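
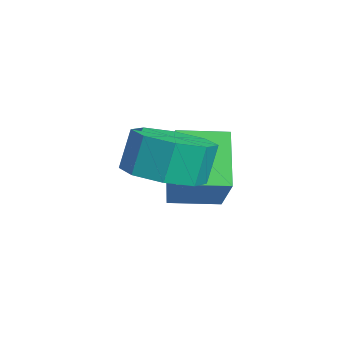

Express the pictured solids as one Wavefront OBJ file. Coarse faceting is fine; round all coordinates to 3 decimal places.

v -4.362 -2.128 -3.919
v -3.147 -2.16 -2.702
v -4.215 -0.821 -4.032
v -3.001 -0.853 -2.815
v -3.159 -2.367 -5.125
v -1.945 -2.399 -3.908
v -3.013 -1.06 -5.238
v -1.798 -1.092 -4.021
v -1.433 -2.812 -3.325
v -0.924 -3.623 -2.975
v -1.157 -3.3 -1.886
v -1.667 -2.488 -2.235
v -0.465 -2.997 -3.062
v -0.698 -2.674 -1.973
v -0.574 -2.263 -3.304
v -0.807 -1.94 -2.214
v -1.186 -1.85 -3.557
v -1.419 -1.527 -2.468
v -1.943 -2 -3.674
v -2.176 -1.677 -2.585
v -2.402 -2.626 -3.587
v -2.635 -2.303 -2.498
v -2.293 -3.36 -3.346
v -2.526 -3.037 -2.256
v -1.681 -3.773 -3.092
v -1.914 -3.45 -2.003
f 2 4 1
f 5 2 1
f 1 4 3
f 3 5 1
f 2 8 4
f 6 2 5
f 6 8 2
f 4 8 3
f 7 5 3
f 3 8 7
f 7 6 5
f 8 6 7
f 10 9 13
f 10 13 11
f 11 13 14
f 11 14 12
f 13 9 15
f 13 15 14
f 14 15 16
f 14 16 12
f 15 9 17
f 15 17 16
f 16 17 18
f 16 18 12
f 17 9 19
f 17 19 18
f 18 19 20
f 18 20 12
f 19 9 21
f 19 21 20
f 20 21 22
f 20 22 12
f 21 9 23
f 21 23 22
f 22 23 24
f 22 24 12
f 23 9 25
f 23 25 24
f 24 25 26
f 24 26 12
f 25 9 10
f 25 10 26
f 26 10 11
f 26 11 12



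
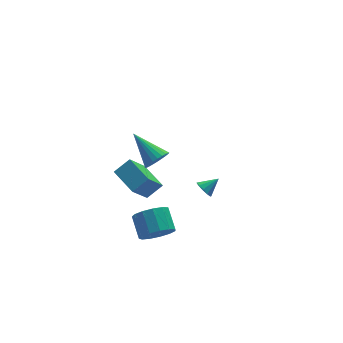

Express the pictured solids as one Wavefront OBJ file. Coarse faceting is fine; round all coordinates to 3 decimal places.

v 2.448 2.494 -4.007
v 2.773 2.526 -4.499
v 3.312 2.566 -3.433
v 2.68 2.866 -4.403
v 2.498 3.063 -4.155
v 2.298 3.042 -3.851
v 2.155 2.812 -3.607
v 2.124 2.461 -3.516
v 2.217 2.122 -3.612
v 2.398 1.925 -3.86
v 2.599 1.945 -4.164
v 2.742 2.175 -4.408
v -1.098 0.026 -4.279
v -0.765 0.507 -5.078
v -0.709 1.695 -4.34
v -1.042 1.214 -3.541
v -1.322 0.543 -5.094
v -1.265 1.731 -4.355
v -1.807 0.415 -4.85
v -1.751 1.603 -4.112
v -2.068 0.163 -4.426
v -2.011 1.351 -3.688
v -2.02 -0.132 -3.955
v -1.964 1.056 -3.217
v -1.68 -0.377 -3.587
v -1.624 0.811 -2.848
v -1.155 -0.494 -3.438
v -1.099 0.694 -2.7
v -0.612 -0.446 -3.557
v -0.556 0.742 -2.819
v -0.224 -0.248 -3.905
v -0.167 0.94 -3.167
v -0.113 0.037 -4.372
v -0.056 1.225 -3.633
v -0.314 0.318 -4.809
v -0.258 1.506 -4.071
v -0.613 2.889 -4.011
v -1.659 2.216 -2.471
v -1.061 4.491 -3.615
v -2.108 3.818 -2.075
v 0.308 2.982 -3.345
v -0.739 2.309 -1.805
v -0.141 4.584 -2.949
v -1.187 3.911 -1.409
v -1.284 -0.531 2.535
v -0.7 -0.129 2.325
v -1.976 1.011 3.565
v -0.887 -0.071 2.113
v -1.135 -0.084 1.965
v -1.405 -0.164 1.904
v -1.657 -0.301 1.939
v -1.853 -0.472 2.065
v -1.961 -0.653 2.262
v -1.967 -0.815 2.501
v -1.869 -0.934 2.745
v -1.681 -0.991 2.957
v -1.434 -0.979 3.105
v -1.163 -0.899 3.166
v -0.911 -0.762 3.131
v -0.716 -0.591 3.005
v -0.607 -0.41 2.807
v -0.601 -0.248 2.569
f 2 1 4
f 2 4 3
f 4 1 5
f 4 5 3
f 5 1 6
f 5 6 3
f 6 1 7
f 6 7 3
f 7 1 8
f 7 8 3
f 8 1 9
f 8 9 3
f 9 1 10
f 9 10 3
f 10 1 11
f 10 11 3
f 11 1 12
f 11 12 3
f 12 1 2
f 12 2 3
f 14 13 17
f 14 17 15
f 15 17 18
f 15 18 16
f 17 13 19
f 17 19 18
f 18 19 20
f 18 20 16
f 19 13 21
f 19 21 20
f 20 21 22
f 20 22 16
f 21 13 23
f 21 23 22
f 22 23 24
f 22 24 16
f 23 13 25
f 23 25 24
f 24 25 26
f 24 26 16
f 25 13 27
f 25 27 26
f 26 27 28
f 26 28 16
f 27 13 29
f 27 29 28
f 28 29 30
f 28 30 16
f 29 13 31
f 29 31 30
f 30 31 32
f 30 32 16
f 31 13 33
f 31 33 32
f 32 33 34
f 32 34 16
f 33 13 35
f 33 35 34
f 34 35 36
f 34 36 16
f 35 13 14
f 35 14 36
f 36 14 15
f 36 15 16
f 38 40 37
f 41 38 37
f 37 40 39
f 39 41 37
f 38 44 40
f 42 38 41
f 42 44 38
f 40 44 39
f 43 41 39
f 39 44 43
f 43 42 41
f 44 42 43
f 46 45 48
f 46 48 47
f 48 45 49
f 48 49 47
f 49 45 50
f 49 50 47
f 50 45 51
f 50 51 47
f 51 45 52
f 51 52 47
f 52 45 53
f 52 53 47
f 53 45 54
f 53 54 47
f 54 45 55
f 54 55 47
f 55 45 56
f 55 56 47
f 56 45 57
f 56 57 47
f 57 45 58
f 57 58 47
f 58 45 59
f 58 59 47
f 59 45 60
f 59 60 47
f 60 45 61
f 60 61 47
f 61 45 62
f 61 62 47
f 62 45 46
f 62 46 47



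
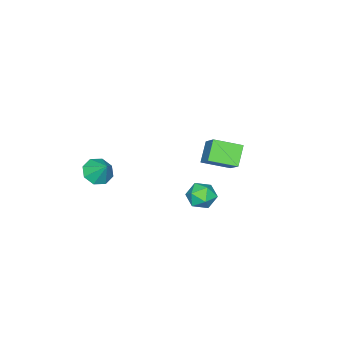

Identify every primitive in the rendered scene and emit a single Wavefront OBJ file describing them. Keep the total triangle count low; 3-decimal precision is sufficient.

v -4.318 0.36 0.927
v -3.468 1.394 2.085
v -5.176 1.551 0.493
v -4.325 2.585 1.651
v -3.455 0.655 0.029
v -2.604 1.689 1.187
v -4.312 1.846 -0.405
v -3.462 2.88 0.753
v -0.699 3.594 0.681
v -0.246 3.374 0.034
v -0.534 2.386 1.206
v -0.081 2.166 0.559
v 0.208 2.717 1.094
v 0.106 3.463 0.769
v -0.886 2.297 0.471
v -0.988 3.043 0.146
v -0.362 2.572 -0.096
v 0.314 2.832 0.288
v -1.094 2.928 0.952
v -0.418 3.188 1.336
v 2.084 -1.341 1.997
v 2.739 -1.094 1.608
v 2.336 -0.579 2.903
v 2.244 -0.763 1.467
v 1.655 -0.77 1.636
v 1.318 -1.111 2.016
v 1.43 -1.587 2.385
v 1.925 -1.919 2.527
v 2.513 -1.912 2.358
v 2.851 -1.57 1.977
f 2 4 1
f 5 2 1
f 1 4 3
f 3 5 1
f 2 8 4
f 6 2 5
f 6 8 2
f 4 8 3
f 7 5 3
f 3 8 7
f 7 6 5
f 8 6 7
f 9 20 14
f 9 14 10
f 9 10 16
f 9 16 19
f 9 19 20
f 10 14 18
f 14 20 13
f 20 19 11
f 19 16 15
f 16 10 17
f 12 18 13
f 12 13 11
f 12 11 15
f 12 15 17
f 12 17 18
f 13 18 14
f 11 13 20
f 15 11 19
f 17 15 16
f 18 17 10
f 22 21 24
f 22 24 23
f 24 21 25
f 24 25 23
f 25 21 26
f 25 26 23
f 26 21 27
f 26 27 23
f 27 21 28
f 27 28 23
f 28 21 29
f 28 29 23
f 29 21 30
f 29 30 23
f 30 21 22
f 30 22 23



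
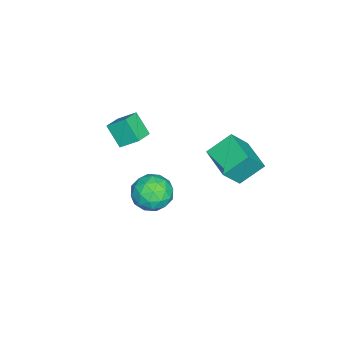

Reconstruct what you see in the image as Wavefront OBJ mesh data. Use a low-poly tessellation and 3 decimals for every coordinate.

v 3.369 0.538 -0.056
v 4.05 -0.29 0.1
v 2.09 -0.59 -0.46
v 2.771 -1.418 -0.304
v 2.44 -0.824 0.538
v 3.23 -0.127 0.788
v 2.91 -0.753 -1.148
v 3.7 -0.056 -0.898
v 3.767 -1.088 -0.575
v 3.476 -1.131 0.467
v 2.664 0.251 -0.827
v 2.373 0.208 0.215
v 3.821 0.223 0.057
v 2.319 -1.103 -0.417
v 2.124 -0.754 0.078
v 2.524 -1.24 0.169
v 3.339 0.319 0.462
v 3.74 -0.167 0.553
v 2.793 -0.481 0.811
v 2.4 -0.713 -0.913
v 2.801 -1.199 -0.822
v 3.616 0.36 -0.529
v 4.016 -0.126 -0.438
v 3.347 -0.399 -1.171
v 4.055 -0.732 -0.248
v 3.304 -1.395 -0.485
v 3.385 -1.005 -0.981
v 3.85 -0.595 -0.835
v 3.884 -0.758 0.365
v 3.133 -1.421 0.127
v 2.938 -1.072 0.623
v 3.402 -0.662 0.769
v 3.718 -1.227 -0.032
v 3.007 0.541 -0.487
v 2.256 -0.122 -0.725
v 2.738 -0.218 -1.129
v 3.202 0.192 -0.983
v 2.836 0.515 0.125
v 2.085 -0.148 -0.112
v 2.29 -0.285 0.475
v 2.755 0.125 0.621
v 2.422 0.347 -0.328
v -0.815 1.954 -0.697
v -1.534 2.982 0.263
v 0.502 3.123 -0.962
v -0.218 4.151 -0.002
v -0.002 1.329 0.582
v -0.722 2.357 1.542
v 1.314 2.498 0.317
v 0.595 3.526 1.277
v -1.383 -3.506 0.658
v -1.374 -2.545 1.41
v -0.9 -2.699 -0.379
v -0.891 -1.738 0.373
v -0.369 -3.742 0.947
v -0.36 -2.781 1.699
v 0.114 -2.935 -0.09
v 0.123 -1.974 0.662
f 1 38 17
f 38 12 41
f 17 41 6
f 38 41 17
f 1 17 13
f 17 6 18
f 13 18 2
f 17 18 13
f 1 13 22
f 13 2 23
f 22 23 8
f 13 23 22
f 1 22 34
f 22 8 37
f 34 37 11
f 22 37 34
f 1 34 38
f 34 11 42
f 38 42 12
f 34 42 38
f 2 18 29
f 18 6 32
f 29 32 10
f 18 32 29
f 6 41 19
f 41 12 40
f 19 40 5
f 41 40 19
f 12 42 39
f 42 11 35
f 39 35 3
f 42 35 39
f 11 37 36
f 37 8 24
f 36 24 7
f 37 24 36
f 8 23 28
f 23 2 25
f 28 25 9
f 23 25 28
f 4 30 16
f 30 10 31
f 16 31 5
f 30 31 16
f 4 16 14
f 16 5 15
f 14 15 3
f 16 15 14
f 4 14 21
f 14 3 20
f 21 20 7
f 14 20 21
f 4 21 26
f 21 7 27
f 26 27 9
f 21 27 26
f 4 26 30
f 26 9 33
f 30 33 10
f 26 33 30
f 5 31 19
f 31 10 32
f 19 32 6
f 31 32 19
f 3 15 39
f 15 5 40
f 39 40 12
f 15 40 39
f 7 20 36
f 20 3 35
f 36 35 11
f 20 35 36
f 9 27 28
f 27 7 24
f 28 24 8
f 27 24 28
f 10 33 29
f 33 9 25
f 29 25 2
f 33 25 29
f 44 46 43
f 47 44 43
f 43 46 45
f 45 47 43
f 44 50 46
f 48 44 47
f 48 50 44
f 46 50 45
f 49 47 45
f 45 50 49
f 49 48 47
f 50 48 49
f 52 54 51
f 55 52 51
f 51 54 53
f 53 55 51
f 52 58 54
f 56 52 55
f 56 58 52
f 54 58 53
f 57 55 53
f 53 58 57
f 57 56 55
f 58 56 57



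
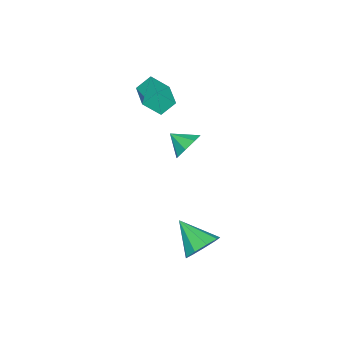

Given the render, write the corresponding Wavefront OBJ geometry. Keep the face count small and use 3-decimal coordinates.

v -3.845 -0.492 -1.295
v -3.104 -0.279 -0.891
v -3.875 -1.468 -0.725
v -3.644 -0.07 -0.561
v -4.301 -0.108 -0.661
v -4.691 -0.371 -1.131
v -4.586 -0.705 -1.698
v -4.047 -0.914 -2.028
v -3.39 -0.876 -1.929
v -2.999 -0.613 -1.458
v -4.05 -2.342 1.34
v -4.487 -1.811 2.038
v -2.833 -1.382 1.372
v -3.271 -0.851 2.07
v -3.529 -3.029 2.19
v -3.967 -2.498 2.888
v -2.313 -2.069 2.222
v -2.75 -1.538 2.92
v 0.729 2.511 -3.838
v 1.227 1.935 -4.406
v 0.271 1.109 -2.822
v 1.607 2.158 -3.928
v 1.575 2.545 -3.407
v 1.148 2.917 -3.088
v 0.525 3.098 -3.119
v -0.003 3.004 -3.487
v -0.188 2.68 -4.018
v 0.056 2.276 -4.465
v 0.615 1.982 -4.619
f 2 1 4
f 2 4 3
f 4 1 5
f 4 5 3
f 5 1 6
f 5 6 3
f 6 1 7
f 6 7 3
f 7 1 8
f 7 8 3
f 8 1 9
f 8 9 3
f 9 1 10
f 9 10 3
f 10 1 2
f 10 2 3
f 12 14 11
f 15 12 11
f 11 14 13
f 13 15 11
f 12 18 14
f 16 12 15
f 16 18 12
f 14 18 13
f 17 15 13
f 13 18 17
f 17 16 15
f 18 16 17
f 20 19 22
f 20 22 21
f 22 19 23
f 22 23 21
f 23 19 24
f 23 24 21
f 24 19 25
f 24 25 21
f 25 19 26
f 25 26 21
f 26 19 27
f 26 27 21
f 27 19 28
f 27 28 21
f 28 19 29
f 28 29 21
f 29 19 20
f 29 20 21



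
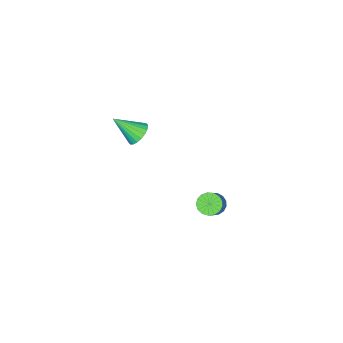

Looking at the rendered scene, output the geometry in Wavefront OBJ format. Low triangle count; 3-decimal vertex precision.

v 0.962 -0.467 -4.314
v 1.468 -0.543 -4.698
v 2.685 -0.048 -3.19
v 2.178 0.027 -2.806
v 1.393 -0.248 -4.734
v 2.609 0.247 -3.225
v 1.218 -0.004 -4.673
v 2.435 0.491 -3.165
v 0.985 0.134 -4.531
v 2.202 0.629 -3.022
v 0.747 0.135 -4.338
v 1.963 0.63 -2.83
v 0.557 -0.003 -4.141
v 1.774 0.492 -2.632
v 0.461 -0.247 -3.983
v 1.677 0.248 -2.474
v 0.479 -0.541 -3.901
v 1.695 -0.047 -2.392
v 0.608 -0.819 -3.913
v 1.824 -0.324 -2.405
v 0.818 -1.016 -4.018
v 2.034 -0.521 -2.51
v 1.061 -1.088 -4.19
v 2.277 -0.593 -2.682
v 1.281 -1.017 -4.391
v 2.497 -0.522 -2.883
v 1.428 -0.82 -4.574
v 2.644 -0.325 -3.066
v 3.466 -3.149 2.264
v 3.898 -2.686 2.536
v 3.974 -4.231 3.296
v 3.662 -2.646 2.694
v 3.391 -2.694 2.777
v 3.134 -2.82 2.771
v 2.934 -3.004 2.678
v 2.825 -3.212 2.513
v 2.828 -3.409 2.305
v 2.941 -3.562 2.09
v 3.144 -3.643 1.904
v 3.404 -3.639 1.781
v 3.673 -3.55 1.742
v 3.907 -3.391 1.792
v 4.065 -3.191 1.924
v 4.119 -2.984 2.115
v 4.06 -2.805 2.331
f 2 1 5
f 2 5 3
f 3 5 6
f 3 6 4
f 5 1 7
f 5 7 6
f 6 7 8
f 6 8 4
f 7 1 9
f 7 9 8
f 8 9 10
f 8 10 4
f 9 1 11
f 9 11 10
f 10 11 12
f 10 12 4
f 11 1 13
f 11 13 12
f 12 13 14
f 12 14 4
f 13 1 15
f 13 15 14
f 14 15 16
f 14 16 4
f 15 1 17
f 15 17 16
f 16 17 18
f 16 18 4
f 17 1 19
f 17 19 18
f 18 19 20
f 18 20 4
f 19 1 21
f 19 21 20
f 20 21 22
f 20 22 4
f 21 1 23
f 21 23 22
f 22 23 24
f 22 24 4
f 23 1 25
f 23 25 24
f 24 25 26
f 24 26 4
f 25 1 27
f 25 27 26
f 26 27 28
f 26 28 4
f 27 1 2
f 27 2 28
f 28 2 3
f 28 3 4
f 30 29 32
f 30 32 31
f 32 29 33
f 32 33 31
f 33 29 34
f 33 34 31
f 34 29 35
f 34 35 31
f 35 29 36
f 35 36 31
f 36 29 37
f 36 37 31
f 37 29 38
f 37 38 31
f 38 29 39
f 38 39 31
f 39 29 40
f 39 40 31
f 40 29 41
f 40 41 31
f 41 29 42
f 41 42 31
f 42 29 43
f 42 43 31
f 43 29 44
f 43 44 31
f 44 29 45
f 44 45 31
f 45 29 30
f 45 30 31



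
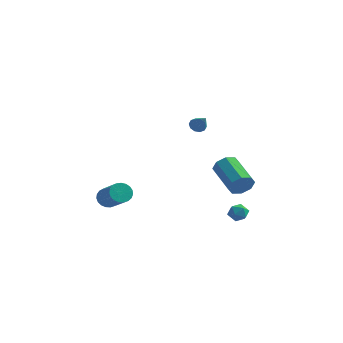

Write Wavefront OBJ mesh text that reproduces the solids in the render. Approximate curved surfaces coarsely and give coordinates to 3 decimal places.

v 2.738 -2.852 -3.587
v 3.267 -2.741 -3.242
v 3.273 -3.499 -4.198
v 3.802 -3.388 -3.853
v 3.314 -3.716 -3.596
v 2.983 -3.316 -3.219
v 3.557 -2.924 -4.221
v 3.226 -2.524 -3.844
v 3.773 -2.786 -3.634
v 3.623 -3.275 -3.247
v 2.917 -2.965 -4.193
v 2.767 -3.454 -3.806
v -4.34 -3.29 -3.958
v -4.069 -3.561 -4.532
v -2.789 -4.601 -3.436
v -3.06 -4.33 -2.862
v -3.909 -3.326 -4.495
v -2.629 -4.366 -3.4
v -3.823 -3.084 -4.366
v -2.543 -4.125 -3.271
v -3.827 -2.878 -4.166
v -2.547 -3.919 -3.071
v -3.919 -2.744 -3.931
v -2.639 -3.784 -2.835
v -4.084 -2.703 -3.699
v -2.805 -3.744 -2.604
v -4.293 -2.764 -3.513
v -3.014 -3.805 -2.417
v -4.511 -2.916 -3.403
v -3.231 -3.957 -2.308
v -4.699 -3.133 -3.39
v -3.419 -4.173 -2.294
v -4.824 -3.376 -3.474
v -3.545 -4.417 -2.379
v -4.866 -3.605 -3.642
v -3.587 -4.646 -2.547
v -4.817 -3.779 -3.865
v -3.538 -4.82 -2.77
v -4.686 -3.869 -4.104
v -3.406 -4.909 -3.008
v -4.494 -3.858 -4.317
v -3.215 -4.899 -3.222
v -4.276 -3.749 -4.469
v -2.996 -4.79 -3.373
v 3.624 -3.6 -1.406
v 4.088 -3.421 -0.805
v 2.661 -2.102 -0.094
v 2.196 -2.28 -0.694
v 4.179 -3.068 -1.277
v 2.752 -1.748 -0.566
v 3.945 -3.026 -1.825
v 2.518 -1.706 -1.114
v 3.523 -3.32 -2.127
v 2.095 -2.001 -1.416
v 3.159 -3.778 -2.006
v 1.732 -2.459 -1.295
v 3.068 -4.132 -1.534
v 1.641 -2.812 -0.823
v 3.302 -4.174 -0.986
v 1.875 -2.854 -0.275
v 3.725 -3.879 -0.684
v 2.297 -2.56 0.027
v 0.355 -1.772 1.809
v 0.615 -1.341 1.891
v 1.065 -2.368 2.691
v 0.368 -1.345 2.087
v 0.116 -1.512 2.176
v -0.044 -1.779 2.126
v -0.052 -2.043 1.954
v 0.095 -2.203 1.726
v 0.342 -2.199 1.53
v 0.594 -2.032 1.441
v 0.754 -1.766 1.492
v 0.762 -1.502 1.664
f 1 12 6
f 1 6 2
f 1 2 8
f 1 8 11
f 1 11 12
f 2 6 10
f 6 12 5
f 12 11 3
f 11 8 7
f 8 2 9
f 4 10 5
f 4 5 3
f 4 3 7
f 4 7 9
f 4 9 10
f 5 10 6
f 3 5 12
f 7 3 11
f 9 7 8
f 10 9 2
f 14 13 17
f 14 17 15
f 15 17 18
f 15 18 16
f 17 13 19
f 17 19 18
f 18 19 20
f 18 20 16
f 19 13 21
f 19 21 20
f 20 21 22
f 20 22 16
f 21 13 23
f 21 23 22
f 22 23 24
f 22 24 16
f 23 13 25
f 23 25 24
f 24 25 26
f 24 26 16
f 25 13 27
f 25 27 26
f 26 27 28
f 26 28 16
f 27 13 29
f 27 29 28
f 28 29 30
f 28 30 16
f 29 13 31
f 29 31 30
f 30 31 32
f 30 32 16
f 31 13 33
f 31 33 32
f 32 33 34
f 32 34 16
f 33 13 35
f 33 35 34
f 34 35 36
f 34 36 16
f 35 13 37
f 35 37 36
f 36 37 38
f 36 38 16
f 37 13 39
f 37 39 38
f 38 39 40
f 38 40 16
f 39 13 41
f 39 41 40
f 40 41 42
f 40 42 16
f 41 13 43
f 41 43 42
f 42 43 44
f 42 44 16
f 43 13 14
f 43 14 44
f 44 14 15
f 44 15 16
f 46 45 49
f 46 49 47
f 47 49 50
f 47 50 48
f 49 45 51
f 49 51 50
f 50 51 52
f 50 52 48
f 51 45 53
f 51 53 52
f 52 53 54
f 52 54 48
f 53 45 55
f 53 55 54
f 54 55 56
f 54 56 48
f 55 45 57
f 55 57 56
f 56 57 58
f 56 58 48
f 57 45 59
f 57 59 58
f 58 59 60
f 58 60 48
f 59 45 61
f 59 61 60
f 60 61 62
f 60 62 48
f 61 45 46
f 61 46 62
f 62 46 47
f 62 47 48
f 64 63 66
f 64 66 65
f 66 63 67
f 66 67 65
f 67 63 68
f 67 68 65
f 68 63 69
f 68 69 65
f 69 63 70
f 69 70 65
f 70 63 71
f 70 71 65
f 71 63 72
f 71 72 65
f 72 63 73
f 72 73 65
f 73 63 74
f 73 74 65
f 74 63 64
f 74 64 65



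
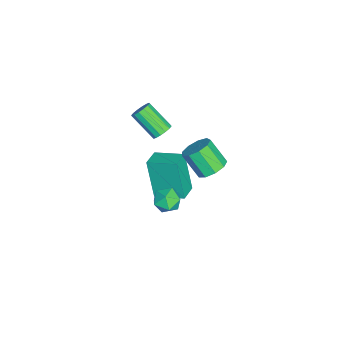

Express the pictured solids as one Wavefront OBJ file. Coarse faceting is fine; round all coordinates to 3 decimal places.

v -0.651 2.226 -0.184
v -0.126 1.845 -0.459
v -1.394 1.415 -0.481
v -0.869 1.034 -0.756
v -0.912 1.123 -0.059
v -0.452 1.625 0.125
v -1.068 1.635 -1.065
v -0.608 2.137 -0.881
v -0.383 1.48 -1.004
v -0.287 1.164 -0.381
v -1.233 2.096 -0.559
v -1.137 1.78 0.064
v -4.116 0.734 -3.396
v -4.622 0.287 -1.407
v -3.931 2.146 -3.031
v -4.437 1.699 -1.043
v -3.183 0.561 -3.197
v -3.689 0.114 -1.209
v -2.998 1.973 -2.833
v -3.504 1.526 -0.844
v -3.314 3.156 -0.615
v -2.711 3.394 -0.237
v -3.064 2.581 0.834
v -3.666 2.344 0.455
v -3.112 3.698 -0.138
v -3.465 2.885 0.933
v -3.607 3.749 -0.262
v -3.96 2.937 0.809
v -3.965 3.523 -0.552
v -4.318 2.71 0.519
v -4.018 3.125 -0.871
v -4.371 2.312 0.2
v -3.742 2.742 -1.071
v -4.094 1.929 -0
v -3.265 2.553 -1.058
v -3.618 1.74 0.013
v -2.811 2.646 -0.837
v -3.164 1.833 0.234
v -2.592 2.978 -0.513
v -2.945 2.165 0.558
v -2.522 1.084 2.537
v -2.234 1.286 2.906
v -2.709 0.237 3.852
v -2.998 0.036 3.483
v -2.466 1.41 2.926
v -2.942 0.361 3.872
v -2.714 1.446 2.842
v -3.189 0.397 3.787
v -2.91 1.385 2.676
v -3.386 0.336 3.621
v -3.002 1.244 2.473
v -3.478 0.195 3.418
v -2.966 1.06 2.287
v -3.442 0.011 3.232
v -2.811 0.883 2.168
v -3.286 -0.166 3.114
v -2.578 0.759 2.148
v -3.054 -0.29 3.094
v -2.331 0.723 2.233
v -2.806 -0.326 3.178
v -2.134 0.784 2.399
v -2.61 -0.265 3.344
v -2.042 0.925 2.602
v -2.518 -0.124 3.547
v -2.078 1.109 2.788
v -2.554 0.06 3.733
f 1 12 6
f 1 6 2
f 1 2 8
f 1 8 11
f 1 11 12
f 2 6 10
f 6 12 5
f 12 11 3
f 11 8 7
f 8 2 9
f 4 10 5
f 4 5 3
f 4 3 7
f 4 7 9
f 4 9 10
f 5 10 6
f 3 5 12
f 7 3 11
f 9 7 8
f 10 9 2
f 14 16 13
f 17 14 13
f 13 16 15
f 15 17 13
f 14 20 16
f 18 14 17
f 18 20 14
f 16 20 15
f 19 17 15
f 15 20 19
f 19 18 17
f 20 18 19
f 22 21 25
f 22 25 23
f 23 25 26
f 23 26 24
f 25 21 27
f 25 27 26
f 26 27 28
f 26 28 24
f 27 21 29
f 27 29 28
f 28 29 30
f 28 30 24
f 29 21 31
f 29 31 30
f 30 31 32
f 30 32 24
f 31 21 33
f 31 33 32
f 32 33 34
f 32 34 24
f 33 21 35
f 33 35 34
f 34 35 36
f 34 36 24
f 35 21 37
f 35 37 36
f 36 37 38
f 36 38 24
f 37 21 39
f 37 39 38
f 38 39 40
f 38 40 24
f 39 21 22
f 39 22 40
f 40 22 23
f 40 23 24
f 42 41 45
f 42 45 43
f 43 45 46
f 43 46 44
f 45 41 47
f 45 47 46
f 46 47 48
f 46 48 44
f 47 41 49
f 47 49 48
f 48 49 50
f 48 50 44
f 49 41 51
f 49 51 50
f 50 51 52
f 50 52 44
f 51 41 53
f 51 53 52
f 52 53 54
f 52 54 44
f 53 41 55
f 53 55 54
f 54 55 56
f 54 56 44
f 55 41 57
f 55 57 56
f 56 57 58
f 56 58 44
f 57 41 59
f 57 59 58
f 58 59 60
f 58 60 44
f 59 41 61
f 59 61 60
f 60 61 62
f 60 62 44
f 61 41 63
f 61 63 62
f 62 63 64
f 62 64 44
f 63 41 65
f 63 65 64
f 64 65 66
f 64 66 44
f 65 41 42
f 65 42 66
f 66 42 43
f 66 43 44



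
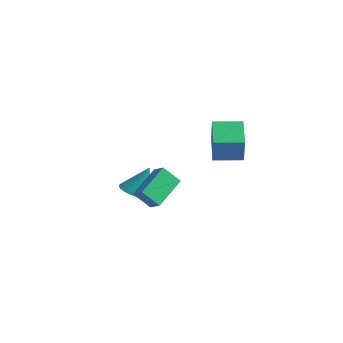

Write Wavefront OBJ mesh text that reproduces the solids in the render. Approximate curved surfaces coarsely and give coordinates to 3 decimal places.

v -1.599 1.95 1.527
v -1.178 1.535 3.142
v -2.827 3.179 2.163
v -2.405 2.764 3.778
v -0.455 3.096 1.522
v -0.033 2.681 3.137
v -1.682 4.325 2.158
v -1.261 3.91 3.773
v -3.945 -1.36 -0.35
v -3.071 -1.22 -0.601
v -3.595 -0.66 1.25
v -3.237 -0.893 -0.708
v -3.526 -0.646 -0.753
v -3.887 -0.523 -0.728
v -4.259 -0.544 -0.638
v -4.575 -0.706 -0.497
v -4.783 -0.982 -0.332
v -4.846 -1.322 -0.169
v -4.753 -1.669 -0.038
v -4.52 -1.963 0.04
v -4.188 -2.152 0.05
v -3.813 -2.204 -0.009
v -3.462 -2.11 -0.127
v -3.193 -1.887 -0.283
v -3.055 -1.572 -0.451
v -0.579 -3.622 0.823
v -1.244 -4.172 1.741
v -0.905 -1.799 1.678
v -1.57 -2.349 2.597
v 0.13 -3.711 1.283
v -0.535 -4.261 2.202
v -0.196 -1.888 2.139
v -0.861 -2.438 3.057
f 2 4 1
f 5 2 1
f 1 4 3
f 3 5 1
f 2 8 4
f 6 2 5
f 6 8 2
f 4 8 3
f 7 5 3
f 3 8 7
f 7 6 5
f 8 6 7
f 10 9 12
f 10 12 11
f 12 9 13
f 12 13 11
f 13 9 14
f 13 14 11
f 14 9 15
f 14 15 11
f 15 9 16
f 15 16 11
f 16 9 17
f 16 17 11
f 17 9 18
f 17 18 11
f 18 9 19
f 18 19 11
f 19 9 20
f 19 20 11
f 20 9 21
f 20 21 11
f 21 9 22
f 21 22 11
f 22 9 23
f 22 23 11
f 23 9 24
f 23 24 11
f 24 9 25
f 24 25 11
f 25 9 10
f 25 10 11
f 27 29 26
f 30 27 26
f 26 29 28
f 28 30 26
f 27 33 29
f 31 27 30
f 31 33 27
f 29 33 28
f 32 30 28
f 28 33 32
f 32 31 30
f 33 31 32



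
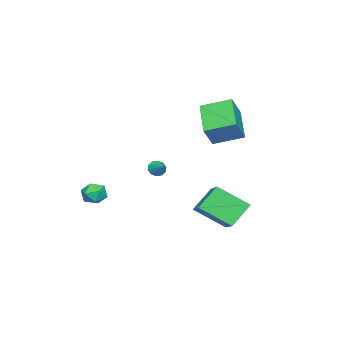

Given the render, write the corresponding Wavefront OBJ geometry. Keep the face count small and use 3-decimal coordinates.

v -2.897 1.802 -3.039
v -2.485 0.151 -1.913
v -3.905 2.35 -1.868
v -3.493 0.7 -0.741
v -1.227 2.86 -2.099
v -0.815 1.21 -0.972
v -2.235 3.409 -0.927
v -1.823 1.758 0.199
v -0.325 -0.817 1.559
v -0.095 -1.178 1.817
v 0.285 -0.083 2.041
v 0.061 -1.135 1.554
v 0.07 -0.97 1.292
v -0.073 -0.747 1.133
v -0.311 -0.551 1.136
v -0.555 -0.456 1.3
v -0.711 -0.5 1.564
v -0.72 -0.664 1.825
v -0.577 -0.887 1.985
v -0.339 -1.084 1.982
v -4.726 0.006 3.678
v -3.815 -0.09 4.841
v -5.242 1.547 4.209
v -4.331 1.452 5.371
v -3.189 0.908 2.549
v -2.278 0.813 3.711
v -3.705 2.45 3.079
v -2.794 2.354 4.242
v 0.393 -3.39 0.206
v 0.656 -3.079 -0.42
v 0.904 -4.441 -0.1
v 1.167 -4.13 -0.726
v 1.442 -3.924 -0.063
v 1.126 -3.275 0.126
v 0.434 -4.245 -0.646
v 0.118 -3.596 -0.457
v 0.681 -3.608 -0.946
v 1.304 -3.41 -0.586
v 0.256 -4.11 0.066
v 0.879 -3.912 0.426
f 2 4 1
f 5 2 1
f 1 4 3
f 3 5 1
f 2 8 4
f 6 2 5
f 6 8 2
f 4 8 3
f 7 5 3
f 3 8 7
f 7 6 5
f 8 6 7
f 10 9 12
f 10 12 11
f 12 9 13
f 12 13 11
f 13 9 14
f 13 14 11
f 14 9 15
f 14 15 11
f 15 9 16
f 15 16 11
f 16 9 17
f 16 17 11
f 17 9 18
f 17 18 11
f 18 9 19
f 18 19 11
f 19 9 20
f 19 20 11
f 20 9 10
f 20 10 11
f 22 24 21
f 25 22 21
f 21 24 23
f 23 25 21
f 22 28 24
f 26 22 25
f 26 28 22
f 24 28 23
f 27 25 23
f 23 28 27
f 27 26 25
f 28 26 27
f 29 40 34
f 29 34 30
f 29 30 36
f 29 36 39
f 29 39 40
f 30 34 38
f 34 40 33
f 40 39 31
f 39 36 35
f 36 30 37
f 32 38 33
f 32 33 31
f 32 31 35
f 32 35 37
f 32 37 38
f 33 38 34
f 31 33 40
f 35 31 39
f 37 35 36
f 38 37 30



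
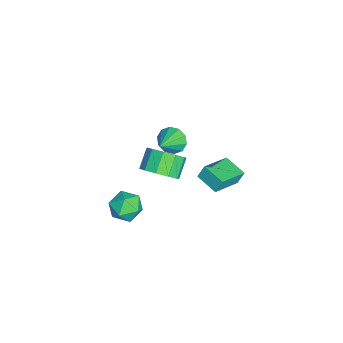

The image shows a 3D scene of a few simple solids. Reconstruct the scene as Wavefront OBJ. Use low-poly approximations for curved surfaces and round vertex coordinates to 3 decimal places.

v -2.995 0.923 -0.403
v -2.692 0.604 -1.059
v -1.745 0.457 0.403
v -2.537 1.066 -1.031
v -2.558 1.474 -0.763
v -2.746 1.671 -0.358
v -3.029 1.583 0.03
v -3.299 1.242 0.252
v -3.454 0.78 0.224
v -3.433 0.372 -0.044
v -3.245 0.175 -0.449
v -2.962 0.264 -0.837
v -0.524 -0.79 -2.618
v -0.051 -0.395 -1.914
v 0.691 -1.625 -2.966
v 1.164 -1.23 -2.262
v 0.455 -1.813 -2.08
v -0.296 -1.297 -1.865
v 0.936 -0.723 -3.015
v 0.185 -0.207 -2.8
v 0.851 -0.354 -2.159
v 0.554 -1.027 -1.581
v 0.086 -0.993 -3.299
v -0.211 -1.666 -2.721
v 2.713 0.858 3.156
v 3.337 1.328 3.696
v 2.491 1.592 4.444
v 1.867 1.122 3.904
v 3.112 1.707 3.308
v 2.265 1.971 4.056
v 2.735 1.761 2.862
v 1.888 2.025 3.609
v 2.349 1.47 2.528
v 1.502 1.734 3.275
v 2.103 0.946 2.434
v 1.256 1.21 3.182
v 2.089 0.388 2.616
v 1.243 0.652 3.364
v 2.315 0.009 3.004
v 1.468 0.273 3.752
v 2.692 -0.045 3.451
v 1.845 0.219 4.198
v 3.078 0.246 3.785
v 2.231 0.51 4.532
v 3.324 0.77 3.878
v 2.477 1.034 4.626
v -0.461 2.375 -0.475
v -0.567 2.695 0.262
v -1.754 3.351 -1.083
v -1.86 3.67 -0.347
v 0.36 3.29 -0.753
v 0.254 3.609 -0.017
v -0.933 4.265 -1.362
v -1.039 4.585 -0.625
f 2 1 4
f 2 4 3
f 4 1 5
f 4 5 3
f 5 1 6
f 5 6 3
f 6 1 7
f 6 7 3
f 7 1 8
f 7 8 3
f 8 1 9
f 8 9 3
f 9 1 10
f 9 10 3
f 10 1 11
f 10 11 3
f 11 1 12
f 11 12 3
f 12 1 2
f 12 2 3
f 13 24 18
f 13 18 14
f 13 14 20
f 13 20 23
f 13 23 24
f 14 18 22
f 18 24 17
f 24 23 15
f 23 20 19
f 20 14 21
f 16 22 17
f 16 17 15
f 16 15 19
f 16 19 21
f 16 21 22
f 17 22 18
f 15 17 24
f 19 15 23
f 21 19 20
f 22 21 14
f 26 25 29
f 26 29 27
f 27 29 30
f 27 30 28
f 29 25 31
f 29 31 30
f 30 31 32
f 30 32 28
f 31 25 33
f 31 33 32
f 32 33 34
f 32 34 28
f 33 25 35
f 33 35 34
f 34 35 36
f 34 36 28
f 35 25 37
f 35 37 36
f 36 37 38
f 36 38 28
f 37 25 39
f 37 39 38
f 38 39 40
f 38 40 28
f 39 25 41
f 39 41 40
f 40 41 42
f 40 42 28
f 41 25 43
f 41 43 42
f 42 43 44
f 42 44 28
f 43 25 45
f 43 45 44
f 44 45 46
f 44 46 28
f 45 25 26
f 45 26 46
f 46 26 27
f 46 27 28
f 48 50 47
f 51 48 47
f 47 50 49
f 49 51 47
f 48 54 50
f 52 48 51
f 52 54 48
f 50 54 49
f 53 51 49
f 49 54 53
f 53 52 51
f 54 52 53



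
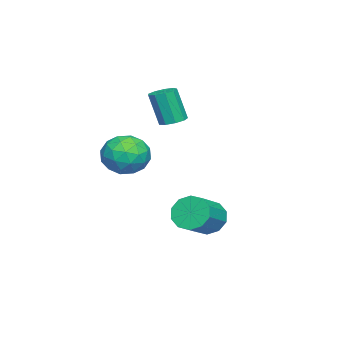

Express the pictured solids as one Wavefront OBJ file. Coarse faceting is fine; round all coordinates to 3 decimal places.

v 0.8 0.885 -1.915
v 1.236 1.569 -2.483
v 2.796 1.279 -1.633
v 2.36 0.595 -1.065
v 1.017 1.848 -1.984
v 2.577 1.558 -1.135
v 0.715 1.76 -1.46
v 2.275 1.47 -0.61
v 0.445 1.338 -1.109
v 2.006 1.048 -0.259
v 0.311 0.742 -1.065
v 1.872 0.452 -0.216
v 0.364 0.201 -1.347
v 1.924 -0.089 -0.497
v 0.583 -0.078 -1.845
v 2.143 -0.368 -0.996
v 0.885 0.01 -2.37
v 2.445 -0.28 -1.52
v 1.154 0.432 -2.721
v 2.715 0.142 -1.871
v 1.288 1.028 -2.764
v 2.849 0.738 -1.915
v 2.799 -1.129 2.801
v 3.984 -1.206 2.791
v 2.676 -2.934 2.149
v 3.861 -3.011 2.139
v 3.278 -2.953 3.173
v 3.354 -1.838 3.576
v 3.306 -2.302 1.364
v 3.382 -1.187 1.767
v 4.298 -1.931 1.903
v 4.281 -2.334 3.021
v 2.379 -1.806 1.919
v 2.362 -2.209 3.037
v 3.402 -1.009 2.853
v 3.258 -3.131 2.087
v 2.915 -3.097 2.694
v 3.612 -3.142 2.689
v 3.032 -1.381 3.314
v 3.729 -1.426 3.309
v 3.314 -2.453 3.533
v 2.931 -2.714 1.631
v 3.628 -2.759 1.626
v 3.048 -0.998 2.251
v 3.745 -1.043 2.246
v 3.346 -1.687 1.407
v 4.283 -1.481 2.326
v 4.211 -2.541 1.943
v 3.885 -2.125 1.487
v 3.929 -1.469 1.724
v 4.273 -1.717 2.983
v 4.201 -2.778 2.6
v 3.858 -2.744 3.207
v 3.903 -2.089 3.444
v 4.458 -2.143 2.461
v 2.459 -1.362 2.34
v 2.387 -2.423 1.957
v 2.757 -2.051 1.496
v 2.802 -1.396 1.733
v 2.449 -1.599 2.997
v 2.377 -2.659 2.614
v 2.731 -2.671 3.216
v 2.775 -2.015 3.453
v 2.202 -1.997 2.479
v -2.393 -1.853 2.784
v -1.778 -1.511 2.883
v -1.773 -2.045 4.696
v -2.387 -2.387 4.596
v -2.151 -1.212 2.972
v -2.146 -1.747 4.785
v -2.637 -1.213 2.973
v -2.631 -1.748 4.786
v -3.008 -1.514 2.885
v -3.003 -2.048 4.698
v -3.092 -1.973 2.75
v -3.086 -2.507 4.563
v -2.848 -2.376 2.631
v -2.843 -2.91 4.444
v -2.391 -2.534 2.583
v -2.386 -3.068 4.396
v -1.935 -2.373 2.629
v -1.93 -2.908 4.442
v -1.693 -1.969 2.747
v -1.688 -2.504 4.56
f 2 1 5
f 2 5 3
f 3 5 6
f 3 6 4
f 5 1 7
f 5 7 6
f 6 7 8
f 6 8 4
f 7 1 9
f 7 9 8
f 8 9 10
f 8 10 4
f 9 1 11
f 9 11 10
f 10 11 12
f 10 12 4
f 11 1 13
f 11 13 12
f 12 13 14
f 12 14 4
f 13 1 15
f 13 15 14
f 14 15 16
f 14 16 4
f 15 1 17
f 15 17 16
f 16 17 18
f 16 18 4
f 17 1 19
f 17 19 18
f 18 19 20
f 18 20 4
f 19 1 21
f 19 21 20
f 20 21 22
f 20 22 4
f 21 1 2
f 21 2 22
f 22 2 3
f 22 3 4
f 23 60 39
f 60 34 63
f 39 63 28
f 60 63 39
f 23 39 35
f 39 28 40
f 35 40 24
f 39 40 35
f 23 35 44
f 35 24 45
f 44 45 30
f 35 45 44
f 23 44 56
f 44 30 59
f 56 59 33
f 44 59 56
f 23 56 60
f 56 33 64
f 60 64 34
f 56 64 60
f 24 40 51
f 40 28 54
f 51 54 32
f 40 54 51
f 28 63 41
f 63 34 62
f 41 62 27
f 63 62 41
f 34 64 61
f 64 33 57
f 61 57 25
f 64 57 61
f 33 59 58
f 59 30 46
f 58 46 29
f 59 46 58
f 30 45 50
f 45 24 47
f 50 47 31
f 45 47 50
f 26 52 38
f 52 32 53
f 38 53 27
f 52 53 38
f 26 38 36
f 38 27 37
f 36 37 25
f 38 37 36
f 26 36 43
f 36 25 42
f 43 42 29
f 36 42 43
f 26 43 48
f 43 29 49
f 48 49 31
f 43 49 48
f 26 48 52
f 48 31 55
f 52 55 32
f 48 55 52
f 27 53 41
f 53 32 54
f 41 54 28
f 53 54 41
f 25 37 61
f 37 27 62
f 61 62 34
f 37 62 61
f 29 42 58
f 42 25 57
f 58 57 33
f 42 57 58
f 31 49 50
f 49 29 46
f 50 46 30
f 49 46 50
f 32 55 51
f 55 31 47
f 51 47 24
f 55 47 51
f 66 65 69
f 66 69 67
f 67 69 70
f 67 70 68
f 69 65 71
f 69 71 70
f 70 71 72
f 70 72 68
f 71 65 73
f 71 73 72
f 72 73 74
f 72 74 68
f 73 65 75
f 73 75 74
f 74 75 76
f 74 76 68
f 75 65 77
f 75 77 76
f 76 77 78
f 76 78 68
f 77 65 79
f 77 79 78
f 78 79 80
f 78 80 68
f 79 65 81
f 79 81 80
f 80 81 82
f 80 82 68
f 81 65 83
f 81 83 82
f 82 83 84
f 82 84 68
f 83 65 66
f 83 66 84
f 84 66 67
f 84 67 68



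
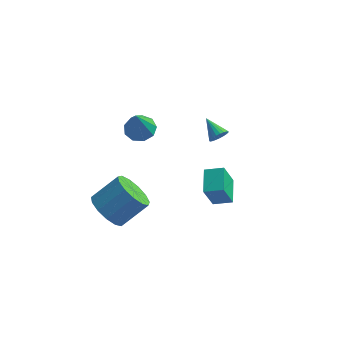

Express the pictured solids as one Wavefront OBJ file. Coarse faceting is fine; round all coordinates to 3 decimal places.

v -1.427 1.954 -2.742
v -1.023 1.309 -3.049
v -1.373 1.146 -0.978
v -0.659 1.701 -2.88
v -0.654 2.211 -2.647
v -1.011 2.601 -2.458
v -1.562 2.687 -2.402
v -2.05 2.431 -2.504
v -2.246 1.951 -2.718
v -2.059 1.472 -2.943
v -1.576 1.219 -3.074
v 3.49 -2.25 -3.299
v 3.169 -2.777 -1.909
v 3.154 -1.003 -2.903
v 2.833 -1.53 -1.514
v 4.407 -2.09 -3.026
v 4.086 -2.617 -1.637
v 4.071 -0.843 -2.631
v 3.75 -1.37 -1.241
v 2.271 3.077 -3.385
v 2.542 3.01 -2.911
v 1.409 3.763 -2.795
v 2.637 3.201 -2.993
v 2.669 3.37 -3.144
v 2.632 3.489 -3.336
v 2.533 3.537 -3.536
v 2.389 3.505 -3.71
v 2.224 3.399 -3.828
v 2.067 3.237 -3.87
v 1.946 3.048 -3.827
v 1.881 2.864 -3.708
v 1.883 2.717 -3.533
v 1.953 2.632 -3.333
v 2.078 2.624 -3.141
v 2.236 2.694 -2.992
v 2.4 2.831 -2.91
v -1.382 -3.293 -4.299
v -0.629 -3.222 -5.07
v 0.435 -2.376 -3.952
v -0.318 -2.447 -3.181
v -0.974 -2.722 -5.12
v 0.091 -1.877 -4.002
v -1.447 -2.404 -4.909
v -0.383 -1.559 -3.791
v -1.901 -2.368 -4.505
v -0.836 -1.522 -3.387
v -2.189 -2.625 -4.035
v -1.125 -1.78 -2.917
v -2.222 -3.095 -3.649
v -1.157 -2.249 -2.531
v -1.988 -3.627 -3.469
v -0.923 -2.782 -2.352
v -1.562 -4.053 -3.553
v -0.497 -3.208 -2.435
v -1.078 -4.238 -3.874
v -0.014 -3.392 -2.756
v -0.692 -4.122 -4.329
v 0.373 -3.277 -3.212
v -0.524 -3.744 -4.775
v 0.54 -2.898 -3.657
f 2 1 4
f 2 4 3
f 4 1 5
f 4 5 3
f 5 1 6
f 5 6 3
f 6 1 7
f 6 7 3
f 7 1 8
f 7 8 3
f 8 1 9
f 8 9 3
f 9 1 10
f 9 10 3
f 10 1 11
f 10 11 3
f 11 1 2
f 11 2 3
f 13 15 12
f 16 13 12
f 12 15 14
f 14 16 12
f 13 19 15
f 17 13 16
f 17 19 13
f 15 19 14
f 18 16 14
f 14 19 18
f 18 17 16
f 19 17 18
f 21 20 23
f 21 23 22
f 23 20 24
f 23 24 22
f 24 20 25
f 24 25 22
f 25 20 26
f 25 26 22
f 26 20 27
f 26 27 22
f 27 20 28
f 27 28 22
f 28 20 29
f 28 29 22
f 29 20 30
f 29 30 22
f 30 20 31
f 30 31 22
f 31 20 32
f 31 32 22
f 32 20 33
f 32 33 22
f 33 20 34
f 33 34 22
f 34 20 35
f 34 35 22
f 35 20 36
f 35 36 22
f 36 20 21
f 36 21 22
f 38 37 41
f 38 41 39
f 39 41 42
f 39 42 40
f 41 37 43
f 41 43 42
f 42 43 44
f 42 44 40
f 43 37 45
f 43 45 44
f 44 45 46
f 44 46 40
f 45 37 47
f 45 47 46
f 46 47 48
f 46 48 40
f 47 37 49
f 47 49 48
f 48 49 50
f 48 50 40
f 49 37 51
f 49 51 50
f 50 51 52
f 50 52 40
f 51 37 53
f 51 53 52
f 52 53 54
f 52 54 40
f 53 37 55
f 53 55 54
f 54 55 56
f 54 56 40
f 55 37 57
f 55 57 56
f 56 57 58
f 56 58 40
f 57 37 59
f 57 59 58
f 58 59 60
f 58 60 40
f 59 37 38
f 59 38 60
f 60 38 39
f 60 39 40



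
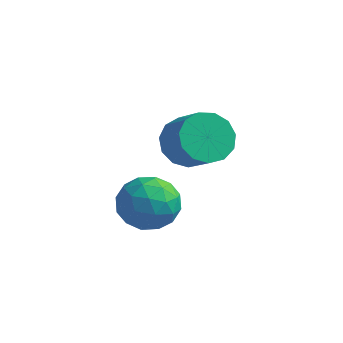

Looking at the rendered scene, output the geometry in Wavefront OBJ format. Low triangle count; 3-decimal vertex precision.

v -0.611 -2.265 -2.061
v 0.346 -1.893 -2.231
v -0.006 -3.267 -0.849
v 0.951 -2.895 -1.019
v 0.222 -2.283 -0.597
v -0.152 -1.664 -1.346
v 0.492 -3.496 -1.734
v 0.118 -2.877 -2.483
v 1.028 -2.654 -2.029
v 0.861 -1.904 -1.326
v -0.521 -3.256 -1.754
v -0.688 -2.506 -1.051
v -0.185 -1.991 -2.252
v 0.525 -3.169 -0.828
v 0.097 -2.809 -0.58
v 0.66 -2.59 -0.68
v -0.478 -1.857 -1.732
v 0.084 -1.638 -1.832
v 0.011 -1.867 -0.872
v 0.256 -3.522 -1.248
v 0.818 -3.303 -1.348
v -0.32 -2.57 -2.4
v 0.243 -2.351 -2.5
v 0.329 -3.293 -2.208
v 0.778 -2.219 -2.233
v 1.133 -2.808 -1.521
v 0.863 -3.162 -1.942
v 0.644 -2.798 -2.382
v 0.68 -1.779 -1.82
v 1.035 -2.368 -1.108
v 0.607 -2.008 -0.86
v 0.387 -1.644 -1.3
v 1.08 -2.226 -1.702
v -0.695 -2.792 -1.972
v -0.34 -3.381 -1.26
v -0.047 -3.516 -1.78
v -0.267 -3.152 -2.22
v -0.793 -2.352 -1.559
v -0.438 -2.941 -0.847
v -0.304 -2.362 -0.698
v -0.523 -1.998 -1.138
v -0.74 -2.934 -1.378
v -0.277 0.628 -0.901
v 0.334 0.553 -1.651
v 1.327 0.017 -0.789
v 0.717 0.092 -0.039
v 0.415 1.048 -1.436
v 1.408 0.512 -0.574
v 0.276 1.411 -1.051
v 1.269 0.875 -0.189
v -0.038 1.525 -0.618
v 0.955 0.989 0.244
v -0.428 1.354 -0.276
v 0.565 0.818 0.586
v -0.769 0.953 -0.131
v 0.224 0.417 0.731
v -0.955 0.448 -0.231
v 0.038 -0.088 0.631
v -0.925 0.001 -0.544
v 0.068 -0.535 0.318
v -0.689 -0.247 -0.97
v 0.304 -0.783 -0.108
v -0.322 -0.218 -1.374
v 0.671 -0.754 -0.512
v 0.059 0.081 -1.628
v 1.052 -0.455 -0.766
f 1 38 17
f 38 12 41
f 17 41 6
f 38 41 17
f 1 17 13
f 17 6 18
f 13 18 2
f 17 18 13
f 1 13 22
f 13 2 23
f 22 23 8
f 13 23 22
f 1 22 34
f 22 8 37
f 34 37 11
f 22 37 34
f 1 34 38
f 34 11 42
f 38 42 12
f 34 42 38
f 2 18 29
f 18 6 32
f 29 32 10
f 18 32 29
f 6 41 19
f 41 12 40
f 19 40 5
f 41 40 19
f 12 42 39
f 42 11 35
f 39 35 3
f 42 35 39
f 11 37 36
f 37 8 24
f 36 24 7
f 37 24 36
f 8 23 28
f 23 2 25
f 28 25 9
f 23 25 28
f 4 30 16
f 30 10 31
f 16 31 5
f 30 31 16
f 4 16 14
f 16 5 15
f 14 15 3
f 16 15 14
f 4 14 21
f 14 3 20
f 21 20 7
f 14 20 21
f 4 21 26
f 21 7 27
f 26 27 9
f 21 27 26
f 4 26 30
f 26 9 33
f 30 33 10
f 26 33 30
f 5 31 19
f 31 10 32
f 19 32 6
f 31 32 19
f 3 15 39
f 15 5 40
f 39 40 12
f 15 40 39
f 7 20 36
f 20 3 35
f 36 35 11
f 20 35 36
f 9 27 28
f 27 7 24
f 28 24 8
f 27 24 28
f 10 33 29
f 33 9 25
f 29 25 2
f 33 25 29
f 44 43 47
f 44 47 45
f 45 47 48
f 45 48 46
f 47 43 49
f 47 49 48
f 48 49 50
f 48 50 46
f 49 43 51
f 49 51 50
f 50 51 52
f 50 52 46
f 51 43 53
f 51 53 52
f 52 53 54
f 52 54 46
f 53 43 55
f 53 55 54
f 54 55 56
f 54 56 46
f 55 43 57
f 55 57 56
f 56 57 58
f 56 58 46
f 57 43 59
f 57 59 58
f 58 59 60
f 58 60 46
f 59 43 61
f 59 61 60
f 60 61 62
f 60 62 46
f 61 43 63
f 61 63 62
f 62 63 64
f 62 64 46
f 63 43 65
f 63 65 64
f 64 65 66
f 64 66 46
f 65 43 44
f 65 44 66
f 66 44 45
f 66 45 46



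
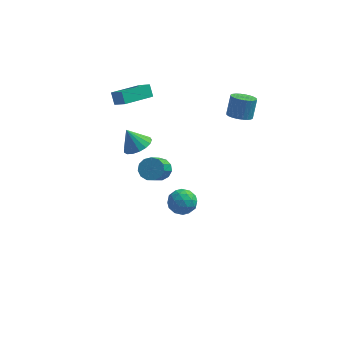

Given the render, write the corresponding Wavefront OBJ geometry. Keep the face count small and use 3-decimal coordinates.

v 2.402 3.657 2.249
v 2.989 4.109 1.947
v 3.145 4.735 3.19
v 2.558 4.283 3.491
v 2.74 4.287 1.889
v 2.896 4.913 3.132
v 2.438 4.369 1.886
v 2.594 4.995 3.129
v 2.132 4.343 1.938
v 2.288 4.968 3.18
v 1.866 4.212 2.037
v 2.022 4.838 3.279
v 1.682 3.997 2.168
v 1.838 4.622 3.411
v 1.608 3.73 2.312
v 1.764 4.355 3.555
v 1.654 3.452 2.446
v 1.81 4.077 3.689
v 1.815 3.205 2.55
v 1.971 3.831 3.793
v 2.064 3.027 2.608
v 2.22 3.653 3.851
v 2.366 2.945 2.611
v 2.522 3.571 3.854
v 2.672 2.972 2.56
v 2.828 3.597 3.802
v 2.938 3.102 2.461
v 3.094 3.728 3.703
v 3.122 3.318 2.329
v 3.278 3.943 3.572
v 3.196 3.585 2.185
v 3.352 4.21 3.428
v 3.15 3.863 2.051
v 3.306 4.488 3.294
v -2.594 4.481 -4.484
v -2.213 4.957 -3.919
v -2.446 3.494 -2.531
v -2.826 3.019 -3.096
v -2.669 5.057 -3.89
v -2.902 3.594 -2.502
v -3.101 4.974 -4.05
v -3.334 3.511 -2.662
v -3.372 4.735 -4.347
v -3.605 3.272 -2.959
v -3.395 4.416 -4.688
v -3.628 2.953 -3.3
v -3.164 4.117 -4.964
v -3.397 2.654 -3.576
v -2.752 3.934 -5.087
v -2.985 2.471 -3.7
v -2.29 3.925 -5.02
v -2.522 2.462 -3.632
v -1.923 4.093 -4.782
v -2.156 2.63 -3.394
v -1.77 4.384 -4.449
v -2.003 2.921 -3.061
v -1.878 4.706 -4.128
v -2.111 3.243 -2.74
v -3.145 0.454 1.58
v -2.352 0.702 1.997
v -3.835 0.606 2.8
v -2.522 1.087 1.853
v -2.834 1.327 1.646
v -3.218 1.368 1.424
v -3.585 1.198 1.238
v -3.852 0.859 1.13
v -3.956 0.426 1.125
v -3.875 -0 1.224
v -3.627 -0.323 1.405
v -3.268 -0.467 1.626
v -2.881 -0.401 1.836
v -2.555 -0.138 1.987
v -2.364 0.259 2.045
v -0.088 -2.528 0.773
v 0.747 -2.734 0.461
v -0.647 -3.686 0.039
v 0.188 -3.892 -0.273
v -0.008 -3.998 0.615
v 0.338 -3.282 1.068
v -0.238 -3.138 -0.568
v 0.108 -2.422 -0.115
v 0.654 -3.111 -0.368
v 0.796 -3.642 0.363
v -0.696 -2.778 0.137
v -0.554 -3.309 0.868
v 0.379 -2.53 0.681
v -0.279 -3.89 -0.181
v -0.394 -3.953 0.341
v 0.097 -4.074 0.157
v 0.138 -2.852 1.038
v 0.629 -2.973 0.855
v 0.185 -3.716 0.945
v -0.529 -3.447 -0.355
v -0.038 -3.568 -0.538
v 0.003 -2.346 0.343
v 0.494 -2.467 0.159
v -0.085 -2.704 -0.445
v 0.815 -2.872 0.011
v 0.486 -3.553 -0.42
v 0.236 -3.109 -0.594
v 0.439 -2.689 -0.328
v 0.899 -3.185 0.44
v 0.57 -3.865 0.009
v 0.455 -3.927 0.531
v 0.658 -3.507 0.797
v 0.844 -3.406 -0.047
v -0.47 -2.555 0.491
v -0.799 -3.235 0.06
v -0.558 -2.913 -0.297
v -0.355 -2.493 -0.031
v -0.386 -2.867 0.92
v -0.715 -3.548 0.489
v -0.339 -3.731 0.828
v -0.136 -3.311 1.094
v -0.744 -3.014 0.547
v -5.136 2.869 4.104
v -4.406 2.353 4.727
v -3.731 4.361 3.694
v -3.001 3.844 4.318
v -4.859 2.416 3.402
v -4.129 1.899 4.026
v -3.454 3.907 2.993
v -2.724 3.391 3.616
f 2 1 5
f 2 5 3
f 3 5 6
f 3 6 4
f 5 1 7
f 5 7 6
f 6 7 8
f 6 8 4
f 7 1 9
f 7 9 8
f 8 9 10
f 8 10 4
f 9 1 11
f 9 11 10
f 10 11 12
f 10 12 4
f 11 1 13
f 11 13 12
f 12 13 14
f 12 14 4
f 13 1 15
f 13 15 14
f 14 15 16
f 14 16 4
f 15 1 17
f 15 17 16
f 16 17 18
f 16 18 4
f 17 1 19
f 17 19 18
f 18 19 20
f 18 20 4
f 19 1 21
f 19 21 20
f 20 21 22
f 20 22 4
f 21 1 23
f 21 23 22
f 22 23 24
f 22 24 4
f 23 1 25
f 23 25 24
f 24 25 26
f 24 26 4
f 25 1 27
f 25 27 26
f 26 27 28
f 26 28 4
f 27 1 29
f 27 29 28
f 28 29 30
f 28 30 4
f 29 1 31
f 29 31 30
f 30 31 32
f 30 32 4
f 31 1 33
f 31 33 32
f 32 33 34
f 32 34 4
f 33 1 2
f 33 2 34
f 34 2 3
f 34 3 4
f 36 35 39
f 36 39 37
f 37 39 40
f 37 40 38
f 39 35 41
f 39 41 40
f 40 41 42
f 40 42 38
f 41 35 43
f 41 43 42
f 42 43 44
f 42 44 38
f 43 35 45
f 43 45 44
f 44 45 46
f 44 46 38
f 45 35 47
f 45 47 46
f 46 47 48
f 46 48 38
f 47 35 49
f 47 49 48
f 48 49 50
f 48 50 38
f 49 35 51
f 49 51 50
f 50 51 52
f 50 52 38
f 51 35 53
f 51 53 52
f 52 53 54
f 52 54 38
f 53 35 55
f 53 55 54
f 54 55 56
f 54 56 38
f 55 35 57
f 55 57 56
f 56 57 58
f 56 58 38
f 57 35 36
f 57 36 58
f 58 36 37
f 58 37 38
f 60 59 62
f 60 62 61
f 62 59 63
f 62 63 61
f 63 59 64
f 63 64 61
f 64 59 65
f 64 65 61
f 65 59 66
f 65 66 61
f 66 59 67
f 66 67 61
f 67 59 68
f 67 68 61
f 68 59 69
f 68 69 61
f 69 59 70
f 69 70 61
f 70 59 71
f 70 71 61
f 71 59 72
f 71 72 61
f 72 59 73
f 72 73 61
f 73 59 60
f 73 60 61
f 74 111 90
f 111 85 114
f 90 114 79
f 111 114 90
f 74 90 86
f 90 79 91
f 86 91 75
f 90 91 86
f 74 86 95
f 86 75 96
f 95 96 81
f 86 96 95
f 74 95 107
f 95 81 110
f 107 110 84
f 95 110 107
f 74 107 111
f 107 84 115
f 111 115 85
f 107 115 111
f 75 91 102
f 91 79 105
f 102 105 83
f 91 105 102
f 79 114 92
f 114 85 113
f 92 113 78
f 114 113 92
f 85 115 112
f 115 84 108
f 112 108 76
f 115 108 112
f 84 110 109
f 110 81 97
f 109 97 80
f 110 97 109
f 81 96 101
f 96 75 98
f 101 98 82
f 96 98 101
f 77 103 89
f 103 83 104
f 89 104 78
f 103 104 89
f 77 89 87
f 89 78 88
f 87 88 76
f 89 88 87
f 77 87 94
f 87 76 93
f 94 93 80
f 87 93 94
f 77 94 99
f 94 80 100
f 99 100 82
f 94 100 99
f 77 99 103
f 99 82 106
f 103 106 83
f 99 106 103
f 78 104 92
f 104 83 105
f 92 105 79
f 104 105 92
f 76 88 112
f 88 78 113
f 112 113 85
f 88 113 112
f 80 93 109
f 93 76 108
f 109 108 84
f 93 108 109
f 82 100 101
f 100 80 97
f 101 97 81
f 100 97 101
f 83 106 102
f 106 82 98
f 102 98 75
f 106 98 102
f 117 119 116
f 120 117 116
f 116 119 118
f 118 120 116
f 117 123 119
f 121 117 120
f 121 123 117
f 119 123 118
f 122 120 118
f 118 123 122
f 122 121 120
f 123 121 122



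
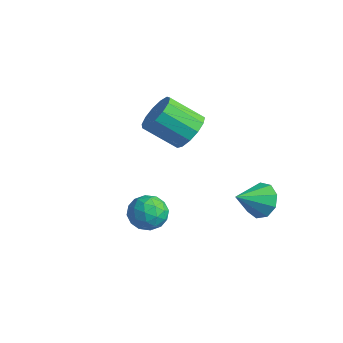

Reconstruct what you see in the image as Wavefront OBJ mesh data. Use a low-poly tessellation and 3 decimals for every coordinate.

v 2.544 3.712 -1.129
v 3.176 4.067 -0.515
v 2.516 2.348 -0.311
v 2.573 4.2 -0.314
v 1.956 4.104 -0.495
v 1.614 3.825 -0.972
v 1.708 3.493 -1.523
v 2.193 3.263 -1.889
v 2.843 3.243 -1.9
v 3.353 3.442 -1.549
v 3.484 3.768 -1.002
v 0.81 -0.499 -0.116
v 1.694 -0.721 -0.368
v 0.266 -1.419 -1.212
v 1.15 -1.641 -1.464
v 0.806 -1.939 -0.635
v 1.142 -1.37 0.043
v 0.818 -0.77 -1.623
v 1.154 -0.201 -0.945
v 1.699 -0.888 -1.3
v 1.692 -1.611 -0.689
v 0.268 -0.529 -0.891
v 0.261 -1.252 -0.28
v 1.3 -0.529 -0.146
v 0.66 -1.611 -1.434
v 0.458 -1.786 -0.947
v 0.978 -1.917 -1.095
v 0.975 -0.911 0.096
v 1.495 -1.041 -0.053
v 0.973 -1.757 -0.209
v 0.465 -1.099 -1.527
v 0.985 -1.229 -1.676
v 0.982 -0.223 -0.485
v 1.502 -0.354 -0.633
v 0.987 -0.383 -1.371
v 1.823 -0.758 -0.842
v 1.503 -1.299 -1.486
v 1.307 -0.787 -1.579
v 1.505 -0.452 -1.181
v 1.818 -1.183 -0.483
v 1.499 -1.724 -1.127
v 1.296 -1.899 -0.639
v 1.494 -1.565 -0.241
v 1.821 -1.281 -1.03
v 0.461 -0.416 -0.453
v 0.142 -0.957 -1.097
v 0.466 -0.575 -1.339
v 0.664 -0.241 -0.941
v 0.457 -0.841 -0.094
v 0.137 -1.382 -0.738
v 0.455 -1.688 -0.399
v 0.653 -1.353 -0.001
v 0.139 -0.859 -0.55
v -1.764 3.072 1.046
v -1.178 3.342 1.848
v -2.229 2.219 2.996
v -2.816 1.948 2.194
v -1.612 3.727 1.827
v -2.664 2.603 2.974
v -2.095 3.903 1.557
v -3.146 2.779 2.705
v -2.472 3.816 1.125
v -3.524 2.692 2.273
v -2.625 3.492 0.668
v -3.677 2.368 1.816
v -2.505 3.035 0.331
v -3.557 1.911 1.479
v -2.149 2.59 0.221
v -3.201 1.466 1.369
v -1.671 2.298 0.373
v -2.723 1.174 1.521
v -1.223 2.251 0.739
v -2.275 1.128 1.886
v -0.946 2.466 1.202
v -1.998 1.342 2.35
v -0.929 2.872 1.616
v -1.981 1.748 2.763
f 2 1 4
f 2 4 3
f 4 1 5
f 4 5 3
f 5 1 6
f 5 6 3
f 6 1 7
f 6 7 3
f 7 1 8
f 7 8 3
f 8 1 9
f 8 9 3
f 9 1 10
f 9 10 3
f 10 1 11
f 10 11 3
f 11 1 2
f 11 2 3
f 12 49 28
f 49 23 52
f 28 52 17
f 49 52 28
f 12 28 24
f 28 17 29
f 24 29 13
f 28 29 24
f 12 24 33
f 24 13 34
f 33 34 19
f 24 34 33
f 12 33 45
f 33 19 48
f 45 48 22
f 33 48 45
f 12 45 49
f 45 22 53
f 49 53 23
f 45 53 49
f 13 29 40
f 29 17 43
f 40 43 21
f 29 43 40
f 17 52 30
f 52 23 51
f 30 51 16
f 52 51 30
f 23 53 50
f 53 22 46
f 50 46 14
f 53 46 50
f 22 48 47
f 48 19 35
f 47 35 18
f 48 35 47
f 19 34 39
f 34 13 36
f 39 36 20
f 34 36 39
f 15 41 27
f 41 21 42
f 27 42 16
f 41 42 27
f 15 27 25
f 27 16 26
f 25 26 14
f 27 26 25
f 15 25 32
f 25 14 31
f 32 31 18
f 25 31 32
f 15 32 37
f 32 18 38
f 37 38 20
f 32 38 37
f 15 37 41
f 37 20 44
f 41 44 21
f 37 44 41
f 16 42 30
f 42 21 43
f 30 43 17
f 42 43 30
f 14 26 50
f 26 16 51
f 50 51 23
f 26 51 50
f 18 31 47
f 31 14 46
f 47 46 22
f 31 46 47
f 20 38 39
f 38 18 35
f 39 35 19
f 38 35 39
f 21 44 40
f 44 20 36
f 40 36 13
f 44 36 40
f 55 54 58
f 55 58 56
f 56 58 59
f 56 59 57
f 58 54 60
f 58 60 59
f 59 60 61
f 59 61 57
f 60 54 62
f 60 62 61
f 61 62 63
f 61 63 57
f 62 54 64
f 62 64 63
f 63 64 65
f 63 65 57
f 64 54 66
f 64 66 65
f 65 66 67
f 65 67 57
f 66 54 68
f 66 68 67
f 67 68 69
f 67 69 57
f 68 54 70
f 68 70 69
f 69 70 71
f 69 71 57
f 70 54 72
f 70 72 71
f 71 72 73
f 71 73 57
f 72 54 74
f 72 74 73
f 73 74 75
f 73 75 57
f 74 54 76
f 74 76 75
f 75 76 77
f 75 77 57
f 76 54 55
f 76 55 77
f 77 55 56
f 77 56 57



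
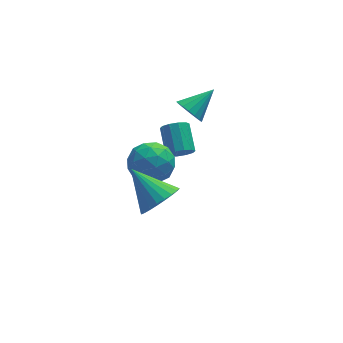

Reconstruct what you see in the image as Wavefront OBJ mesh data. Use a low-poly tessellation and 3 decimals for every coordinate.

v -0.275 1.221 -2.7
v 0.333 1.174 -1.831
v 0.767 0.106 -3.489
v 1.375 0.059 -2.62
v 0.398 -0.357 -2.608
v -0.246 0.332 -2.12
v 1.346 0.948 -3.2
v 0.702 1.637 -2.712
v 1.335 1.005 -2.14
v 0.749 0.199 -1.774
v 0.351 1.081 -3.546
v -0.235 0.275 -3.18
v -0.063 1.295 -2.196
v 1.163 -0.015 -3.124
v 0.588 -0.26 -3.117
v 0.946 -0.288 -2.606
v -0.403 0.8 -2.366
v -0.045 0.773 -1.855
v -0.007 -0.127 -2.312
v 1.145 0.507 -3.465
v 1.503 0.48 -2.954
v 0.154 1.568 -2.714
v 0.512 1.54 -2.203
v 1.107 1.407 -3.008
v 0.884 1.169 -1.867
v 1.496 0.513 -2.331
v 1.479 1.036 -2.672
v 1.1 1.441 -2.385
v 0.539 0.694 -1.652
v 1.152 0.039 -2.115
v 0.578 -0.206 -2.108
v 0.199 0.199 -1.822
v 1.128 0.595 -1.833
v -0.052 1.241 -3.205
v 0.561 0.586 -3.668
v 0.901 1.081 -3.498
v 0.522 1.486 -3.212
v -0.396 0.767 -2.989
v 0.216 0.111 -3.453
v -0 -0.161 -2.935
v -0.379 0.244 -2.648
v -0.028 0.685 -3.487
v 1.799 0.767 -2.4
v 2.4 0.712 -2.312
v 2.402 1.877 -1.592
v 1.801 1.933 -1.68
v 2.346 0.908 -2.63
v 2.349 2.073 -1.91
v 2.083 1.05 -2.859
v 2.086 2.216 -2.139
v 1.711 1.085 -2.914
v 1.714 2.25 -2.194
v 1.373 0.998 -2.771
v 1.376 2.163 -2.052
v 1.198 0.823 -2.488
v 1.2 1.988 -1.768
v 1.251 0.627 -2.17
v 1.254 1.792 -1.45
v 1.514 0.484 -1.941
v 1.517 1.65 -1.221
v 1.886 0.45 -1.886
v 1.889 1.615 -1.166
v 2.224 0.537 -2.028
v 2.227 1.702 -1.309
v 2.162 0.838 0.241
v 2.533 0.867 -0.352
v 3.298 1.382 0.979
v 2.381 1.165 -0.338
v 2.179 1.388 -0.191
v 1.973 1.486 0.054
v 1.81 1.435 0.343
v 1.728 1.247 0.608
v 1.745 0.965 0.789
v 1.858 0.655 0.844
v 2.04 0.386 0.762
v 2.25 0.221 0.56
v 2.44 0.197 0.285
v 2.566 0.32 -0
v 2.6 0.562 -0.23
v 0.054 -3.677 -0.644
v 0.686 -3.819 0.038
v -0.854 -2.503 0.444
v 0.836 -3.537 -0.141
v 0.868 -3.275 -0.397
v 0.775 -3.075 -0.69
v 0.573 -2.967 -0.976
v 0.292 -2.966 -1.212
v -0.025 -3.074 -1.361
v -0.331 -3.273 -1.401
v -0.577 -3.534 -1.325
v -0.728 -3.817 -1.146
v -0.759 -4.078 -0.891
v -0.667 -4.278 -0.598
v -0.464 -4.387 -0.312
v -0.183 -4.387 -0.076
v 0.134 -4.279 0.073
v 0.439 -4.08 0.113
f 1 38 17
f 38 12 41
f 17 41 6
f 38 41 17
f 1 17 13
f 17 6 18
f 13 18 2
f 17 18 13
f 1 13 22
f 13 2 23
f 22 23 8
f 13 23 22
f 1 22 34
f 22 8 37
f 34 37 11
f 22 37 34
f 1 34 38
f 34 11 42
f 38 42 12
f 34 42 38
f 2 18 29
f 18 6 32
f 29 32 10
f 18 32 29
f 6 41 19
f 41 12 40
f 19 40 5
f 41 40 19
f 12 42 39
f 42 11 35
f 39 35 3
f 42 35 39
f 11 37 36
f 37 8 24
f 36 24 7
f 37 24 36
f 8 23 28
f 23 2 25
f 28 25 9
f 23 25 28
f 4 30 16
f 30 10 31
f 16 31 5
f 30 31 16
f 4 16 14
f 16 5 15
f 14 15 3
f 16 15 14
f 4 14 21
f 14 3 20
f 21 20 7
f 14 20 21
f 4 21 26
f 21 7 27
f 26 27 9
f 21 27 26
f 4 26 30
f 26 9 33
f 30 33 10
f 26 33 30
f 5 31 19
f 31 10 32
f 19 32 6
f 31 32 19
f 3 15 39
f 15 5 40
f 39 40 12
f 15 40 39
f 7 20 36
f 20 3 35
f 36 35 11
f 20 35 36
f 9 27 28
f 27 7 24
f 28 24 8
f 27 24 28
f 10 33 29
f 33 9 25
f 29 25 2
f 33 25 29
f 44 43 47
f 44 47 45
f 45 47 48
f 45 48 46
f 47 43 49
f 47 49 48
f 48 49 50
f 48 50 46
f 49 43 51
f 49 51 50
f 50 51 52
f 50 52 46
f 51 43 53
f 51 53 52
f 52 53 54
f 52 54 46
f 53 43 55
f 53 55 54
f 54 55 56
f 54 56 46
f 55 43 57
f 55 57 56
f 56 57 58
f 56 58 46
f 57 43 59
f 57 59 58
f 58 59 60
f 58 60 46
f 59 43 61
f 59 61 60
f 60 61 62
f 60 62 46
f 61 43 63
f 61 63 62
f 62 63 64
f 62 64 46
f 63 43 44
f 63 44 64
f 64 44 45
f 64 45 46
f 66 65 68
f 66 68 67
f 68 65 69
f 68 69 67
f 69 65 70
f 69 70 67
f 70 65 71
f 70 71 67
f 71 65 72
f 71 72 67
f 72 65 73
f 72 73 67
f 73 65 74
f 73 74 67
f 74 65 75
f 74 75 67
f 75 65 76
f 75 76 67
f 76 65 77
f 76 77 67
f 77 65 78
f 77 78 67
f 78 65 79
f 78 79 67
f 79 65 66
f 79 66 67
f 81 80 83
f 81 83 82
f 83 80 84
f 83 84 82
f 84 80 85
f 84 85 82
f 85 80 86
f 85 86 82
f 86 80 87
f 86 87 82
f 87 80 88
f 87 88 82
f 88 80 89
f 88 89 82
f 89 80 90
f 89 90 82
f 90 80 91
f 90 91 82
f 91 80 92
f 91 92 82
f 92 80 93
f 92 93 82
f 93 80 94
f 93 94 82
f 94 80 95
f 94 95 82
f 95 80 96
f 95 96 82
f 96 80 97
f 96 97 82
f 97 80 81
f 97 81 82



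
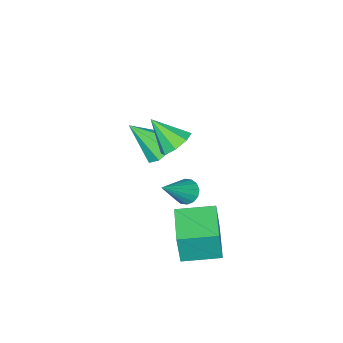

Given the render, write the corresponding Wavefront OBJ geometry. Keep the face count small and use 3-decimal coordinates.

v 1.904 1.391 -1.829
v 2.369 1.46 -2.306
v 3.456 1.289 -0.331
v 2.294 1.784 -2.207
v 2.114 2.002 -2.006
v 1.879 2.057 -1.757
v 1.649 1.934 -1.528
v 1.488 1.665 -1.38
v 1.439 1.323 -1.352
v 1.513 0.999 -1.451
v 1.693 0.781 -1.652
v 1.929 0.726 -1.901
v 2.158 0.849 -2.13
v 2.319 1.118 -2.278
v 2.351 1.201 1.953
v 2.939 0.841 1.44
v 2.609 -0.021 3.107
v 3.2 1.284 1.851
v 2.964 1.678 2.322
v 2.368 1.793 2.577
v 1.762 1.561 2.467
v 1.501 1.118 2.056
v 1.737 0.724 1.585
v 2.333 0.609 1.33
v 0.085 -1.597 -1.981
v 0.883 -1.05 -1.93
v 0.855 -2.863 -0.479
v 0.352 -0.821 -1.465
v -0.336 -1.047 -1.302
v -0.778 -1.596 -1.537
v -0.714 -2.145 -2.033
v -0.183 -2.374 -2.498
v 0.505 -2.147 -2.66
v 0.947 -1.599 -2.425
v 2.607 1.534 -4.153
v 2.836 1.491 -2.328
v 1.366 2.893 -3.965
v 1.595 2.85 -2.14
v 4.025 2.85 -4.3
v 4.254 2.807 -2.475
v 2.784 4.209 -4.112
v 3.013 4.166 -2.287
f 2 1 4
f 2 4 3
f 4 1 5
f 4 5 3
f 5 1 6
f 5 6 3
f 6 1 7
f 6 7 3
f 7 1 8
f 7 8 3
f 8 1 9
f 8 9 3
f 9 1 10
f 9 10 3
f 10 1 11
f 10 11 3
f 11 1 12
f 11 12 3
f 12 1 13
f 12 13 3
f 13 1 14
f 13 14 3
f 14 1 2
f 14 2 3
f 16 15 18
f 16 18 17
f 18 15 19
f 18 19 17
f 19 15 20
f 19 20 17
f 20 15 21
f 20 21 17
f 21 15 22
f 21 22 17
f 22 15 23
f 22 23 17
f 23 15 24
f 23 24 17
f 24 15 16
f 24 16 17
f 26 25 28
f 26 28 27
f 28 25 29
f 28 29 27
f 29 25 30
f 29 30 27
f 30 25 31
f 30 31 27
f 31 25 32
f 31 32 27
f 32 25 33
f 32 33 27
f 33 25 34
f 33 34 27
f 34 25 26
f 34 26 27
f 36 38 35
f 39 36 35
f 35 38 37
f 37 39 35
f 36 42 38
f 40 36 39
f 40 42 36
f 38 42 37
f 41 39 37
f 37 42 41
f 41 40 39
f 42 40 41



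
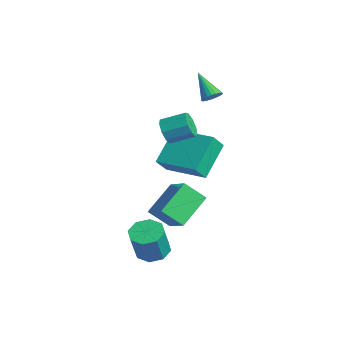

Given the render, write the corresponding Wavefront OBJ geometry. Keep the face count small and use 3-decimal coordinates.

v -1.139 -1.032 0.325
v -2.016 0.243 1.576
v -1.381 -0.414 -0.475
v -2.259 0.862 0.776
v 0.699 -0.002 0.564
v -0.179 1.274 1.815
v 0.456 0.617 -0.236
v -0.421 1.892 1.015
v -2.669 2.426 2.793
v -2.307 2.444 3.18
v -3.791 2.254 3.847
v -2.361 2.657 3.158
v -2.468 2.83 3.072
v -2.61 2.932 2.938
v -2.761 2.948 2.779
v -2.897 2.873 2.622
v -2.993 2.721 2.495
v -3.033 2.518 2.419
v -3.01 2.299 2.408
v -2.928 2.102 2.463
v -2.801 1.961 2.576
v -2.651 1.901 2.725
v -2.504 1.931 2.887
v -2.386 2.047 3.032
v -2.316 2.229 3.136
v 0.839 -2.31 -1.369
v 2.069 -2.244 -0.604
v 0.172 -0.923 -0.416
v 1.402 -0.857 0.349
v 1.318 -1.503 -2.209
v 2.548 -1.437 -1.444
v 0.651 -0.116 -1.256
v 1.881 -0.05 -0.491
v 1.778 -2.511 -3.134
v 2.27 -1.884 -3.062
v 2.634 -2.343 -1.573
v 2.142 -2.969 -1.646
v 1.699 -1.755 -2.883
v 2.063 -2.214 -1.394
v 1.174 -2.069 -2.851
v 1.538 -2.528 -1.362
v 1.003 -2.642 -2.985
v 1.367 -3.1 -1.496
v 1.286 -3.137 -3.207
v 1.65 -3.596 -1.718
v 1.857 -3.266 -3.386
v 2.221 -3.725 -1.897
v 2.382 -2.952 -3.418
v 2.746 -3.411 -1.929
v 2.553 -2.38 -3.284
v 2.917 -2.838 -1.795
v -0.549 -0.84 2.509
v -0.082 -0.853 2.014
v 0.435 0.127 2.477
v -0.031 0.14 2.971
v -0.447 -0.597 1.882
v 0.07 0.382 2.344
v -0.86 -0.455 2.042
v -0.343 0.524 2.505
v -1.127 -0.493 2.421
v -0.61 0.486 2.884
v -1.123 -0.693 2.841
v -0.606 0.286 3.304
v -0.851 -0.962 3.106
v -0.334 0.017 3.568
v -0.437 -1.173 3.091
v 0.08 -0.194 3.553
v -0.075 -1.229 2.804
v 0.442 -0.25 3.266
v 0.065 -1.102 2.379
v 0.582 -0.123 2.841
f 2 4 1
f 5 2 1
f 1 4 3
f 3 5 1
f 2 8 4
f 6 2 5
f 6 8 2
f 4 8 3
f 7 5 3
f 3 8 7
f 7 6 5
f 8 6 7
f 10 9 12
f 10 12 11
f 12 9 13
f 12 13 11
f 13 9 14
f 13 14 11
f 14 9 15
f 14 15 11
f 15 9 16
f 15 16 11
f 16 9 17
f 16 17 11
f 17 9 18
f 17 18 11
f 18 9 19
f 18 19 11
f 19 9 20
f 19 20 11
f 20 9 21
f 20 21 11
f 21 9 22
f 21 22 11
f 22 9 23
f 22 23 11
f 23 9 24
f 23 24 11
f 24 9 25
f 24 25 11
f 25 9 10
f 25 10 11
f 27 29 26
f 30 27 26
f 26 29 28
f 28 30 26
f 27 33 29
f 31 27 30
f 31 33 27
f 29 33 28
f 32 30 28
f 28 33 32
f 32 31 30
f 33 31 32
f 35 34 38
f 35 38 36
f 36 38 39
f 36 39 37
f 38 34 40
f 38 40 39
f 39 40 41
f 39 41 37
f 40 34 42
f 40 42 41
f 41 42 43
f 41 43 37
f 42 34 44
f 42 44 43
f 43 44 45
f 43 45 37
f 44 34 46
f 44 46 45
f 45 46 47
f 45 47 37
f 46 34 48
f 46 48 47
f 47 48 49
f 47 49 37
f 48 34 50
f 48 50 49
f 49 50 51
f 49 51 37
f 50 34 35
f 50 35 51
f 51 35 36
f 51 36 37
f 53 52 56
f 53 56 54
f 54 56 57
f 54 57 55
f 56 52 58
f 56 58 57
f 57 58 59
f 57 59 55
f 58 52 60
f 58 60 59
f 59 60 61
f 59 61 55
f 60 52 62
f 60 62 61
f 61 62 63
f 61 63 55
f 62 52 64
f 62 64 63
f 63 64 65
f 63 65 55
f 64 52 66
f 64 66 65
f 65 66 67
f 65 67 55
f 66 52 68
f 66 68 67
f 67 68 69
f 67 69 55
f 68 52 70
f 68 70 69
f 69 70 71
f 69 71 55
f 70 52 53
f 70 53 71
f 71 53 54
f 71 54 55



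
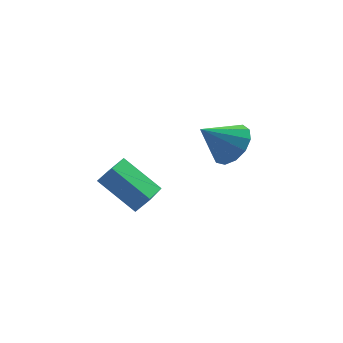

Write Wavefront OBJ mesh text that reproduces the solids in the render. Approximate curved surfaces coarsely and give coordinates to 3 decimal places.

v 1.454 -2.973 -1.571
v 2.142 -2.544 -0.889
v 0.186 -2.787 -0.409
v 1.917 -2.091 -1.208
v 1.544 -1.919 -1.642
v 1.143 -2.082 -2.053
v 0.841 -2.527 -2.312
v 0.733 -3.114 -2.335
v 0.854 -3.657 -2.116
v 1.166 -3.982 -1.724
v 1.569 -3.987 -1.283
v 1.936 -3.67 -0.934
v 2.149 -3.132 -0.787
v -2.769 -4.762 -2.225
v -3.771 -3.441 -1.054
v -3.307 -4.568 -2.906
v -4.309 -3.246 -1.735
v -1.851 -3.694 -2.645
v -2.853 -2.372 -1.474
v -2.389 -3.499 -3.326
v -3.391 -2.178 -2.155
f 2 1 4
f 2 4 3
f 4 1 5
f 4 5 3
f 5 1 6
f 5 6 3
f 6 1 7
f 6 7 3
f 7 1 8
f 7 8 3
f 8 1 9
f 8 9 3
f 9 1 10
f 9 10 3
f 10 1 11
f 10 11 3
f 11 1 12
f 11 12 3
f 12 1 13
f 12 13 3
f 13 1 2
f 13 2 3
f 15 17 14
f 18 15 14
f 14 17 16
f 16 18 14
f 15 21 17
f 19 15 18
f 19 21 15
f 17 21 16
f 20 18 16
f 16 21 20
f 20 19 18
f 21 19 20



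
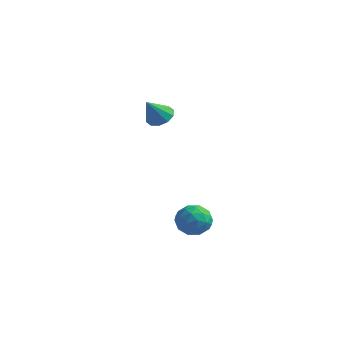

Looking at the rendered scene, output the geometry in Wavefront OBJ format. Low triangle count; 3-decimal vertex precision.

v -0.942 0.261 -2.074
v -0.394 0.553 -2.543
v -0.706 -0.893 -2.517
v -0.158 -0.601 -2.986
v -0.046 -0.612 -2.216
v -0.192 0.102 -1.942
v -0.908 -0.442 -3.118
v -1.054 0.272 -2.844
v -0.373 0.119 -3.188
v 0.16 0.014 -2.631
v -1.26 -0.354 -2.429
v -0.727 -0.459 -1.872
v -0.689 0.509 -2.269
v -0.411 -0.849 -2.791
v -0.345 -0.855 -2.338
v -0.023 -0.683 -2.614
v -0.57 0.243 -1.916
v -0.248 0.415 -2.192
v -0.043 -0.27 -2
v -0.852 -0.755 -2.868
v -0.53 -0.583 -3.144
v -1.077 0.343 -2.446
v -0.755 0.515 -2.722
v -1.057 -0.07 -3.06
v -0.355 0.425 -2.924
v -0.216 -0.254 -3.185
v -0.657 -0.16 -3.262
v -0.742 0.259 -3.101
v -0.041 0.363 -2.597
v 0.098 -0.315 -2.857
v 0.163 -0.321 -2.405
v 0.078 0.098 -2.244
v -0.029 0.108 -2.976
v -1.198 -0.025 -2.203
v -1.059 -0.703 -2.463
v -1.178 -0.438 -2.816
v -1.263 -0.019 -2.655
v -0.884 -0.086 -1.875
v -0.745 -0.765 -2.136
v -0.358 -0.599 -1.959
v -0.443 -0.18 -1.798
v -1.071 -0.448 -2.084
v -2.73 0.642 2.17
v -2.428 0.2 1.878
v -2.85 -0.062 3.11
v -2.176 0.408 2.066
v -2.136 0.706 2.294
v -2.322 0.979 2.475
v -2.664 1.123 2.54
v -3.032 1.084 2.463
v -3.283 0.876 2.275
v -3.324 0.579 2.047
v -3.138 0.306 1.866
v -2.796 0.161 1.801
f 1 38 17
f 38 12 41
f 17 41 6
f 38 41 17
f 1 17 13
f 17 6 18
f 13 18 2
f 17 18 13
f 1 13 22
f 13 2 23
f 22 23 8
f 13 23 22
f 1 22 34
f 22 8 37
f 34 37 11
f 22 37 34
f 1 34 38
f 34 11 42
f 38 42 12
f 34 42 38
f 2 18 29
f 18 6 32
f 29 32 10
f 18 32 29
f 6 41 19
f 41 12 40
f 19 40 5
f 41 40 19
f 12 42 39
f 42 11 35
f 39 35 3
f 42 35 39
f 11 37 36
f 37 8 24
f 36 24 7
f 37 24 36
f 8 23 28
f 23 2 25
f 28 25 9
f 23 25 28
f 4 30 16
f 30 10 31
f 16 31 5
f 30 31 16
f 4 16 14
f 16 5 15
f 14 15 3
f 16 15 14
f 4 14 21
f 14 3 20
f 21 20 7
f 14 20 21
f 4 21 26
f 21 7 27
f 26 27 9
f 21 27 26
f 4 26 30
f 26 9 33
f 30 33 10
f 26 33 30
f 5 31 19
f 31 10 32
f 19 32 6
f 31 32 19
f 3 15 39
f 15 5 40
f 39 40 12
f 15 40 39
f 7 20 36
f 20 3 35
f 36 35 11
f 20 35 36
f 9 27 28
f 27 7 24
f 28 24 8
f 27 24 28
f 10 33 29
f 33 9 25
f 29 25 2
f 33 25 29
f 44 43 46
f 44 46 45
f 46 43 47
f 46 47 45
f 47 43 48
f 47 48 45
f 48 43 49
f 48 49 45
f 49 43 50
f 49 50 45
f 50 43 51
f 50 51 45
f 51 43 52
f 51 52 45
f 52 43 53
f 52 53 45
f 53 43 54
f 53 54 45
f 54 43 44
f 54 44 45

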